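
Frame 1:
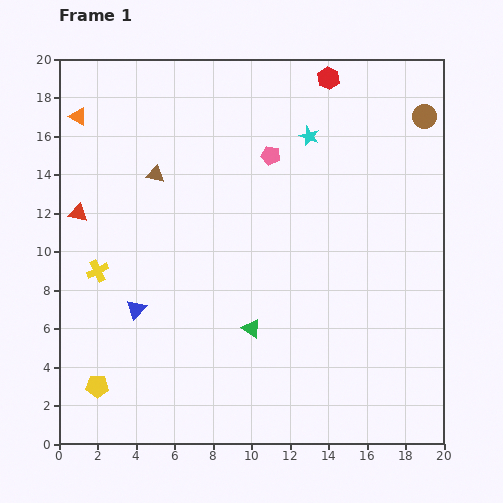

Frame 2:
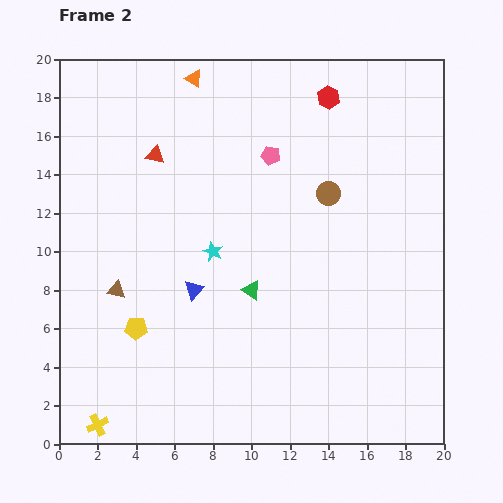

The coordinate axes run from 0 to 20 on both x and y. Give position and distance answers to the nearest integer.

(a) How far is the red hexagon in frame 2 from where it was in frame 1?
1

The red hexagon moved from (14, 19) to (14, 18), a distance of √(0² + 1²) ≈ 1.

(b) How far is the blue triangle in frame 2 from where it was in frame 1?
3

The blue triangle moved from (4, 7) to (7, 8), a distance of √(3² + 1²) ≈ 3.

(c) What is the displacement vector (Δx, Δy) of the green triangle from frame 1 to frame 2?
(0, 2)

The green triangle was at (10, 6) in frame 1 and (10, 8) in frame 2.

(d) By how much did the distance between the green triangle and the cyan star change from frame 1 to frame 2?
-7

Distance in frame 1: 10. Distance in frame 2: 3.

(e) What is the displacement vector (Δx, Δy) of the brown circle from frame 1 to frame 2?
(-5, -4)

The brown circle was at (19, 17) in frame 1 and (14, 13) in frame 2.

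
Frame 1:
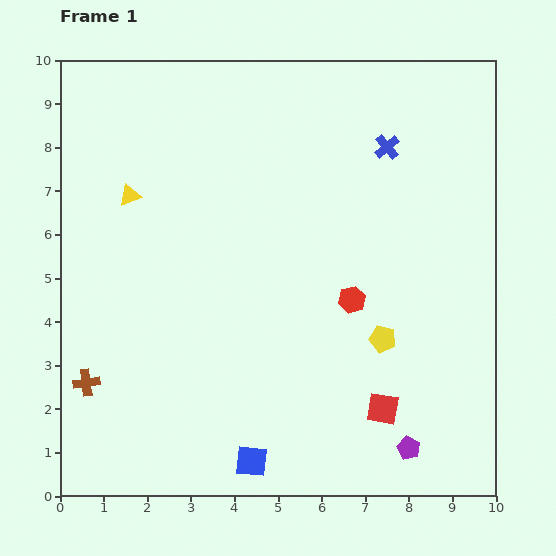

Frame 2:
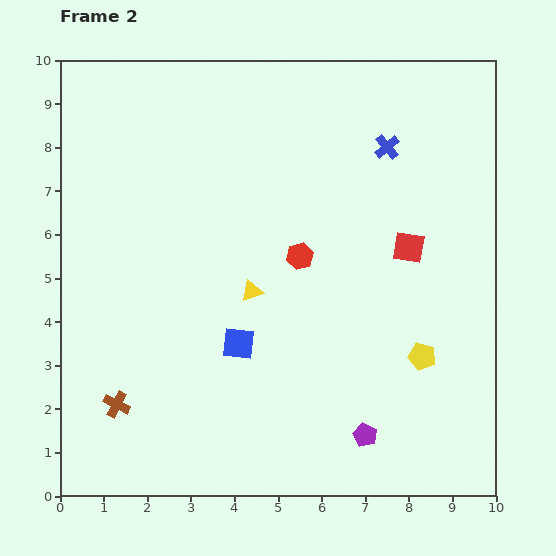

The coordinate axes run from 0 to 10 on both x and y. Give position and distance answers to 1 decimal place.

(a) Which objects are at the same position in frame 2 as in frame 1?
the blue cross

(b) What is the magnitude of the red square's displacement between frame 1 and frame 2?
3.7

The red square moved from (7.4, 2.0) to (8.0, 5.7), a distance of √(0.6² + 3.7²) ≈ 3.7.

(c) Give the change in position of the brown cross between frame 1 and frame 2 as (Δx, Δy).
(0.7, -0.5)

The brown cross was at (0.6, 2.6) in frame 1 and (1.3, 2.1) in frame 2.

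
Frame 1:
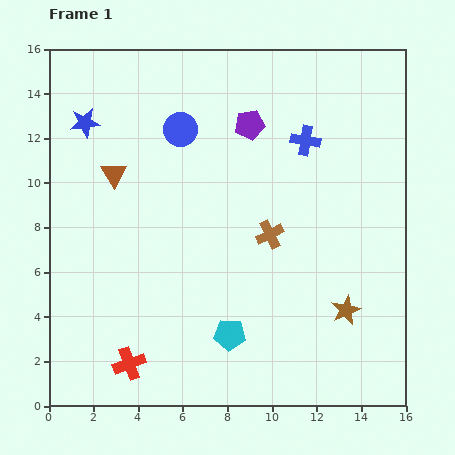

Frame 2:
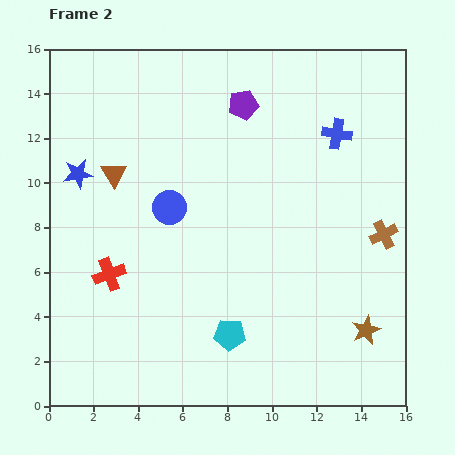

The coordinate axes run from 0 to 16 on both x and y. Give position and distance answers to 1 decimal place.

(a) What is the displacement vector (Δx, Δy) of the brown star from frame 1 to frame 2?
(0.9, -0.9)

The brown star was at (13.3, 4.3) in frame 1 and (14.2, 3.4) in frame 2.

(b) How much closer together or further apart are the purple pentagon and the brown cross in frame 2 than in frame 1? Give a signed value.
+3.6

Distance in frame 1: 5.0. Distance in frame 2: 8.6.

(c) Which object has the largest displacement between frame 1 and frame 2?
the brown cross

(moved 5.1; next 4.1)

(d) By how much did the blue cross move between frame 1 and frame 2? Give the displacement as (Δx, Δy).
(1.4, 0.3)

The blue cross was at (11.5, 11.9) in frame 1 and (12.9, 12.2) in frame 2.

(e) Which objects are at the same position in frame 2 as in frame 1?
the cyan pentagon, the brown triangle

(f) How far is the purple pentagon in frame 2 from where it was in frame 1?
0.9

The purple pentagon moved from (9.0, 12.6) to (8.7, 13.5), a distance of √(0.3² + 0.9²) ≈ 0.9.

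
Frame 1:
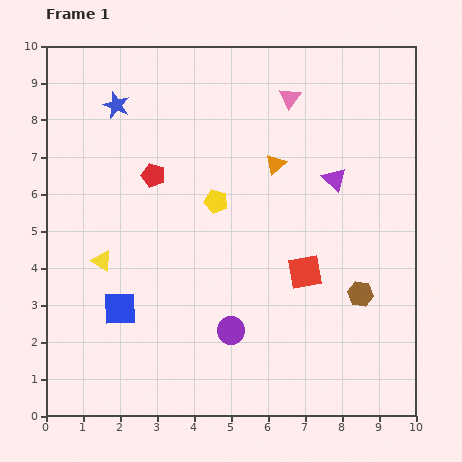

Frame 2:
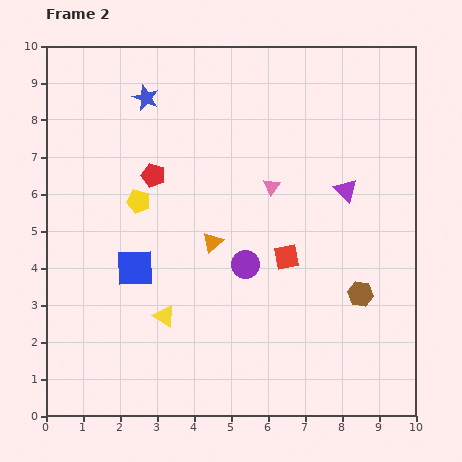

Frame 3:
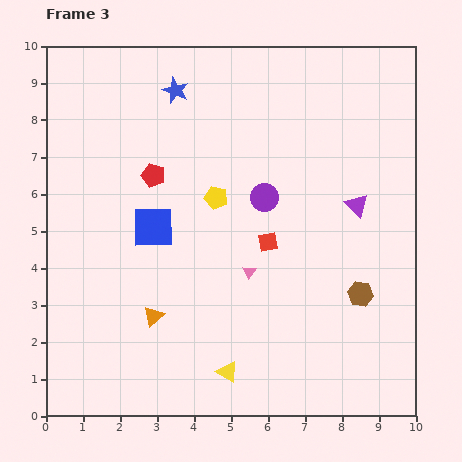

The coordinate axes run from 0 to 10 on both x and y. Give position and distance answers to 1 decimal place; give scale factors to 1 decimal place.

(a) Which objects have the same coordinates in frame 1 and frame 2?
the red pentagon, the brown hexagon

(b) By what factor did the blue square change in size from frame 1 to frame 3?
1.3×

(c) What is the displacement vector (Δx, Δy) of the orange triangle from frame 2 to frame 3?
(-1.6, -2.0)

The orange triangle was at (4.5, 4.7) in frame 2 and (2.9, 2.7) in frame 3.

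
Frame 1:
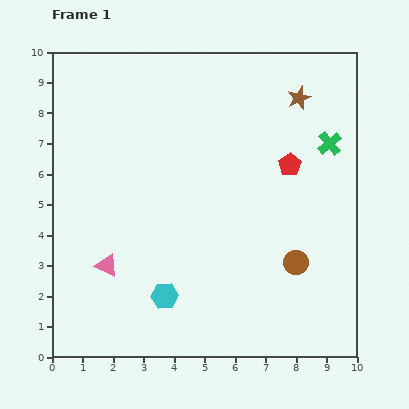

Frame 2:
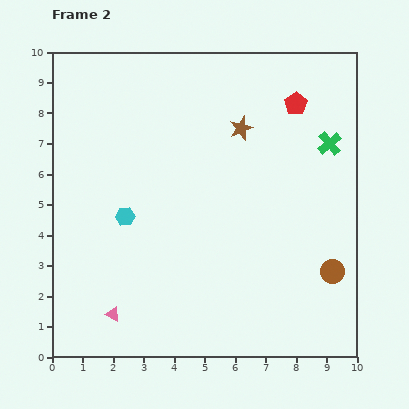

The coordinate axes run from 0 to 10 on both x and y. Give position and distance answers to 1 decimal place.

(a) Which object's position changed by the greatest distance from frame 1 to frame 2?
the cyan hexagon

(moved 2.9; next 2.1)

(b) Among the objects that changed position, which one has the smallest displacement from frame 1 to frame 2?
the brown circle

(moved 1.2)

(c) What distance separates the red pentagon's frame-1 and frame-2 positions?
2.0

The red pentagon moved from (7.8, 6.3) to (8.0, 8.3), a distance of √(0.2² + 2.0²) ≈ 2.0.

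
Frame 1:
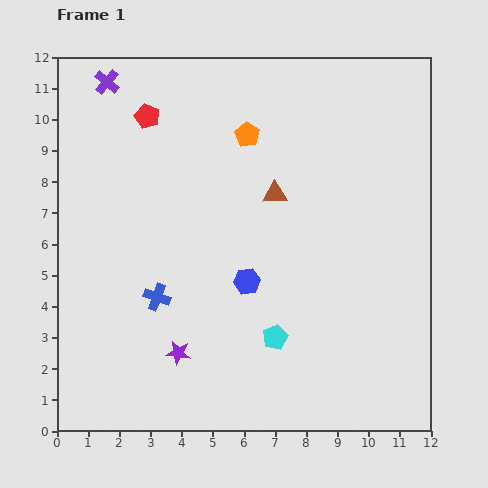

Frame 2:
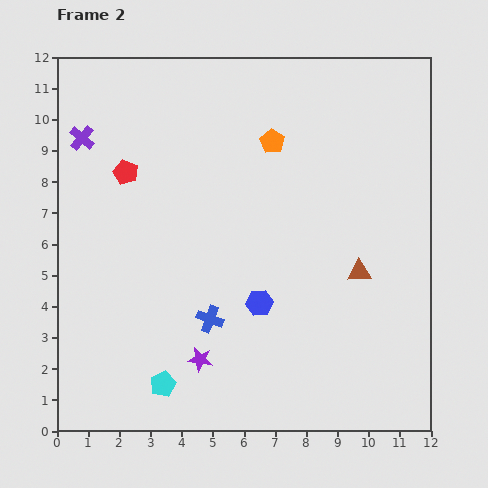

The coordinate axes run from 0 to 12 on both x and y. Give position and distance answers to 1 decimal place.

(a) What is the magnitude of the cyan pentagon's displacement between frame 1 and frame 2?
3.9

The cyan pentagon moved from (7.0, 3.0) to (3.4, 1.5), a distance of √(3.6² + 1.5²) ≈ 3.9.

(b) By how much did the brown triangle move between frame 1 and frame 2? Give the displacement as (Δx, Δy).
(2.7, -2.5)

The brown triangle was at (7.0, 7.6) in frame 1 and (9.7, 5.1) in frame 2.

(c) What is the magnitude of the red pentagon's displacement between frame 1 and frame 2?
1.9

The red pentagon moved from (2.9, 10.1) to (2.2, 8.3), a distance of √(0.7² + 1.8²) ≈ 1.9.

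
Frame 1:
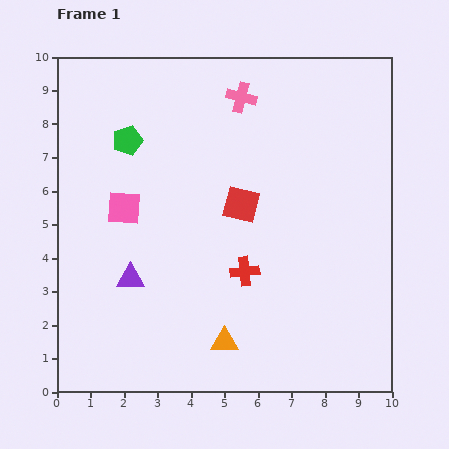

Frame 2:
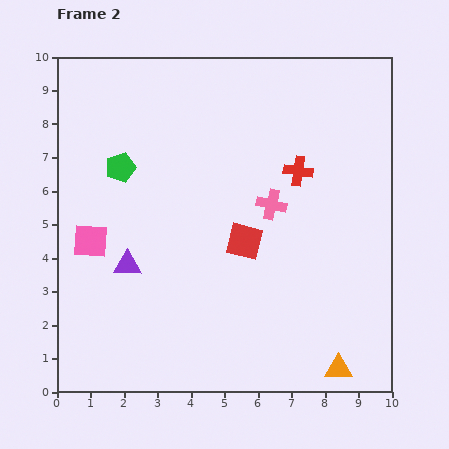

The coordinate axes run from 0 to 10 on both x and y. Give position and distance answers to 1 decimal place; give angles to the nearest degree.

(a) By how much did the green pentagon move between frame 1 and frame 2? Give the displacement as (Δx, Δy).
(-0.2, -0.8)

The green pentagon was at (2.1, 7.5) in frame 1 and (1.9, 6.7) in frame 2.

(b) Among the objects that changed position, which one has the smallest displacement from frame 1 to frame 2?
the purple triangle

(moved 0.4)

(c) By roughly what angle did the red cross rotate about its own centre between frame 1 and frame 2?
16° clockwise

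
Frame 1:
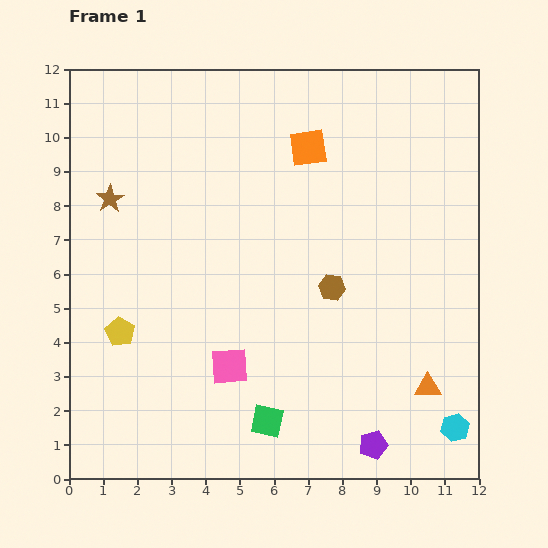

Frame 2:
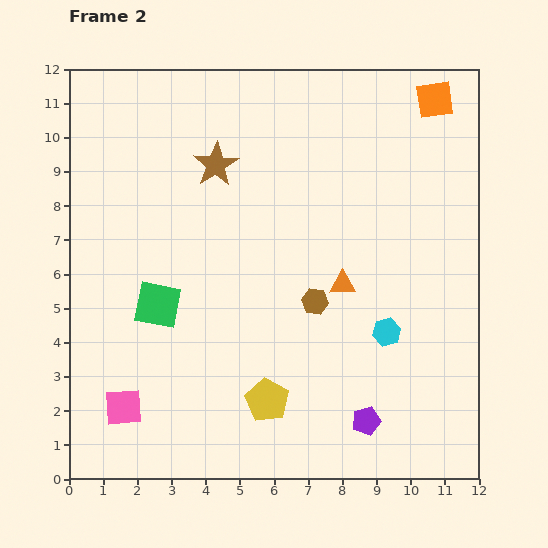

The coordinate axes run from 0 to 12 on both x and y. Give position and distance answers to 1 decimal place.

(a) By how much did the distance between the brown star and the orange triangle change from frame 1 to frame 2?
-5.7

Distance in frame 1: 10.8. Distance in frame 2: 5.1.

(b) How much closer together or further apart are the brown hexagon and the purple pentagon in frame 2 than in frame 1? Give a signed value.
-1.0

Distance in frame 1: 4.8. Distance in frame 2: 3.8.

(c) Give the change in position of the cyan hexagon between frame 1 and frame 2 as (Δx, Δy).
(-2.0, 2.8)

The cyan hexagon was at (11.3, 1.5) in frame 1 and (9.3, 4.3) in frame 2.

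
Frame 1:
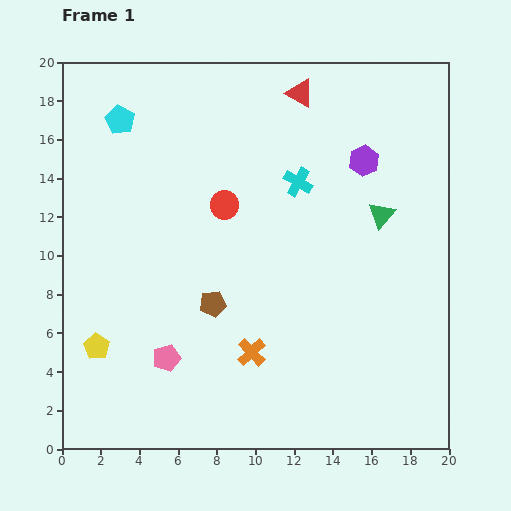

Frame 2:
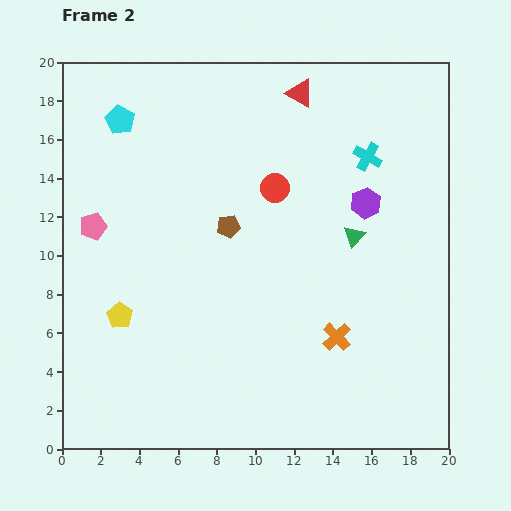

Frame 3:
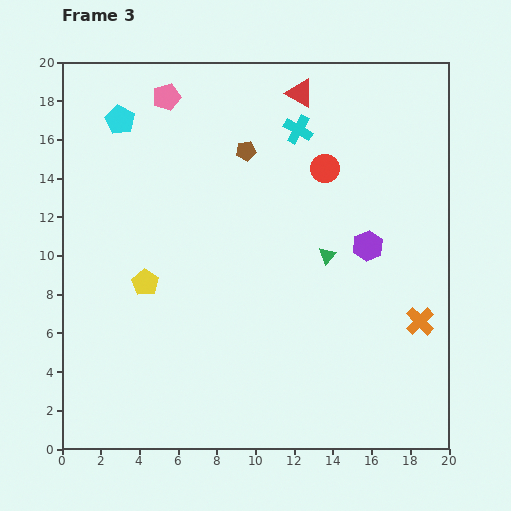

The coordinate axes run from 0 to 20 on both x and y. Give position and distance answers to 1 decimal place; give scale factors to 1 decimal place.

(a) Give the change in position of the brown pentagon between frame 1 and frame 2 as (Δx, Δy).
(0.8, 4.0)

The brown pentagon was at (7.8, 7.5) in frame 1 and (8.6, 11.5) in frame 2.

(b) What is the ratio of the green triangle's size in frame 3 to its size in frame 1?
0.6×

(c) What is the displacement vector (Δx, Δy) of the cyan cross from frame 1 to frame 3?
(0.0, 2.7)

The cyan cross was at (12.2, 13.8) in frame 1 and (12.2, 16.5) in frame 3.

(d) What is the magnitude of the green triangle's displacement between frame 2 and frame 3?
1.7

The green triangle moved from (15.1, 11.0) to (13.7, 10.0), a distance of √(1.4² + 1.0²) ≈ 1.7.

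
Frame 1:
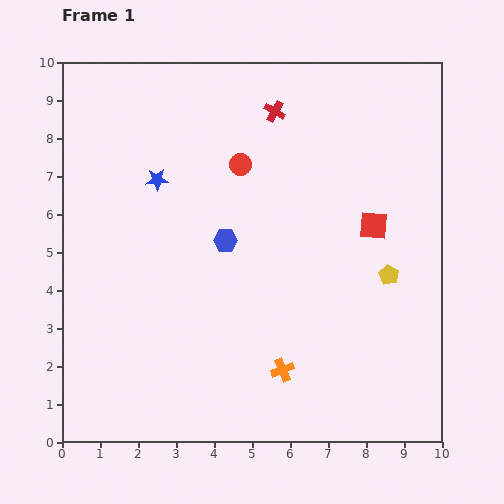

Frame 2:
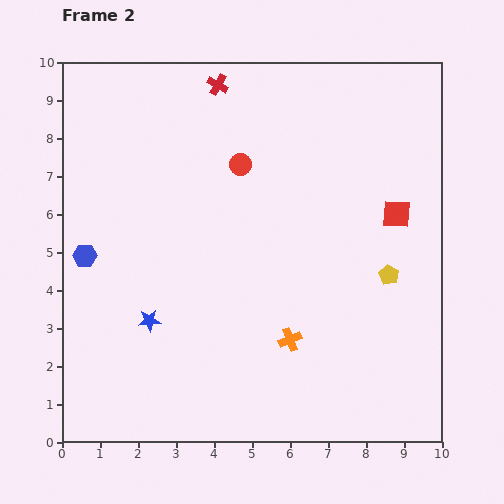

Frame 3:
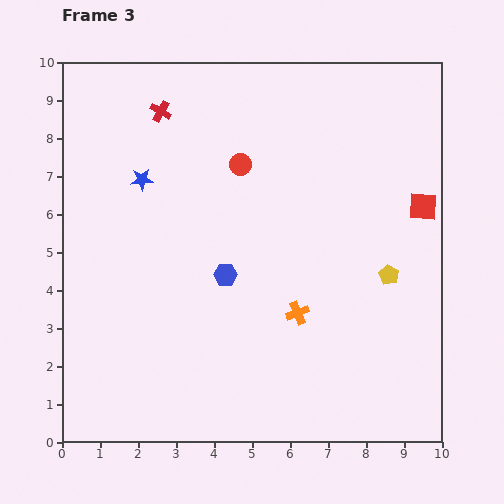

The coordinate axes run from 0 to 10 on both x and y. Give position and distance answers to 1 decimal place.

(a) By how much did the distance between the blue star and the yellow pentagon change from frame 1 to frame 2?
-0.2

Distance in frame 1: 6.6. Distance in frame 2: 6.4.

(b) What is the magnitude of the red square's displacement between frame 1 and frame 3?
1.4

The red square moved from (8.2, 5.7) to (9.5, 6.2), a distance of √(1.3² + 0.5²) ≈ 1.4.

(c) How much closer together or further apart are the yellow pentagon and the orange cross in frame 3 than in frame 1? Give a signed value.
-1.2

Distance in frame 1: 3.8. Distance in frame 3: 2.6.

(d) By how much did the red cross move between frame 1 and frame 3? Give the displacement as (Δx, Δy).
(-3.0, 0.0)

The red cross was at (5.6, 8.7) in frame 1 and (2.6, 8.7) in frame 3.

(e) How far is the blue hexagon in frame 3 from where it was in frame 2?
3.7

The blue hexagon moved from (0.6, 4.9) to (4.3, 4.4), a distance of √(3.7² + 0.5²) ≈ 3.7.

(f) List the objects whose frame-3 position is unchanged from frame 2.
the yellow pentagon, the red circle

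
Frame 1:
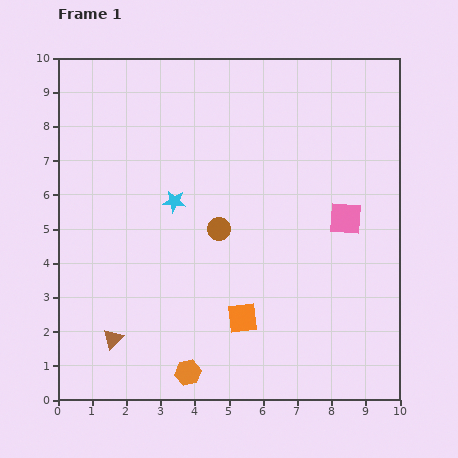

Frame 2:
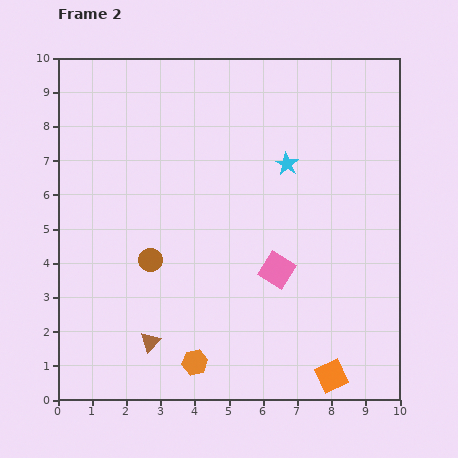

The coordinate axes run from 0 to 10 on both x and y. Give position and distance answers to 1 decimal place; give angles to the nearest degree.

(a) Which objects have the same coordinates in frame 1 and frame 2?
none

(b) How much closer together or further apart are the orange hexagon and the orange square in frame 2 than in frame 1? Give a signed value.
+1.7

Distance in frame 1: 2.3. Distance in frame 2: 4.0.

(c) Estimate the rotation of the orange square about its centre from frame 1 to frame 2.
19° counter-clockwise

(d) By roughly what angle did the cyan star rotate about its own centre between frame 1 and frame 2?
24° clockwise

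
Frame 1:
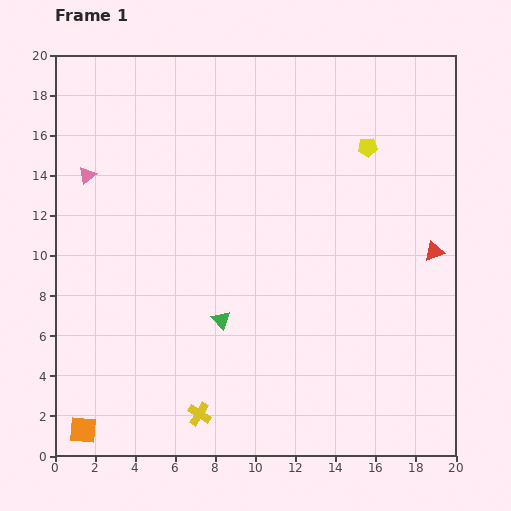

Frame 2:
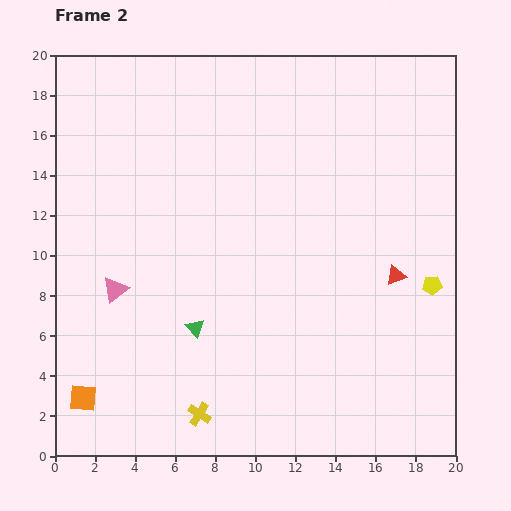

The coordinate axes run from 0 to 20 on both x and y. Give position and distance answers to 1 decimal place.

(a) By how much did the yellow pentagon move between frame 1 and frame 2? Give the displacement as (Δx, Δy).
(3.2, -6.9)

The yellow pentagon was at (15.6, 15.4) in frame 1 and (18.8, 8.5) in frame 2.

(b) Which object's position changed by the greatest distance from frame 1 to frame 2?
the yellow pentagon

(moved 7.6; next 5.9)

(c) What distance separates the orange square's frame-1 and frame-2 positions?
1.6

The orange square moved from (1.4, 1.3) to (1.4, 2.9), a distance of √(0.0² + 1.6²) ≈ 1.6.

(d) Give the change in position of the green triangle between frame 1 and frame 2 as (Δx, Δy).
(-1.3, -0.4)

The green triangle was at (8.3, 6.8) in frame 1 and (7.0, 6.4) in frame 2.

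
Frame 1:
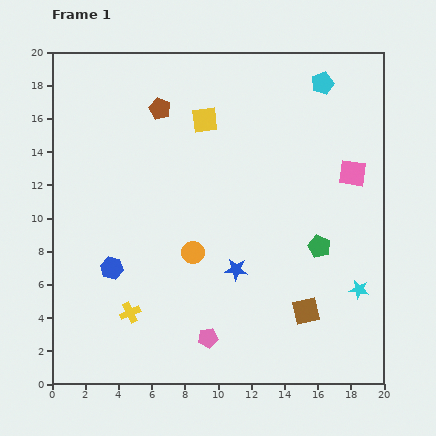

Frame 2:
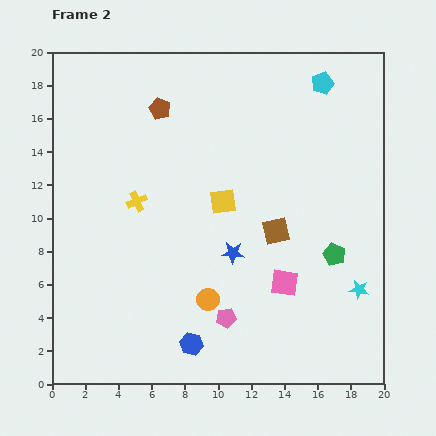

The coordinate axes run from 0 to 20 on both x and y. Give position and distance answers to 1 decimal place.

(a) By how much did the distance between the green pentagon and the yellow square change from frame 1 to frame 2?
-2.9

Distance in frame 1: 10.3. Distance in frame 2: 7.4.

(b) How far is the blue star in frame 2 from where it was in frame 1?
1.0

The blue star moved from (11.1, 6.9) to (10.9, 7.9), a distance of √(0.2² + 1.0²) ≈ 1.0.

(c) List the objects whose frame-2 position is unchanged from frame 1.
the cyan pentagon, the brown pentagon, the cyan star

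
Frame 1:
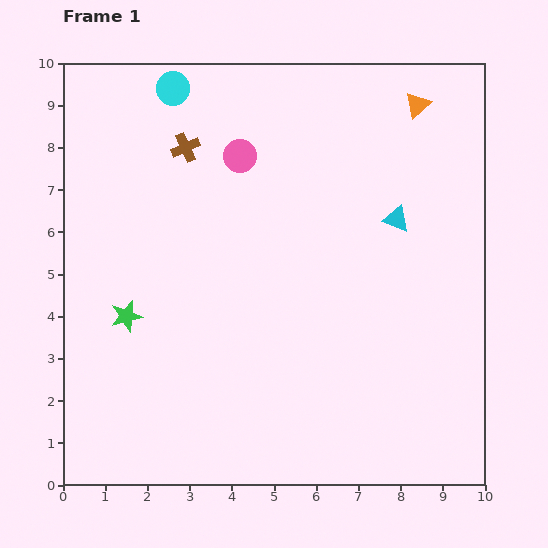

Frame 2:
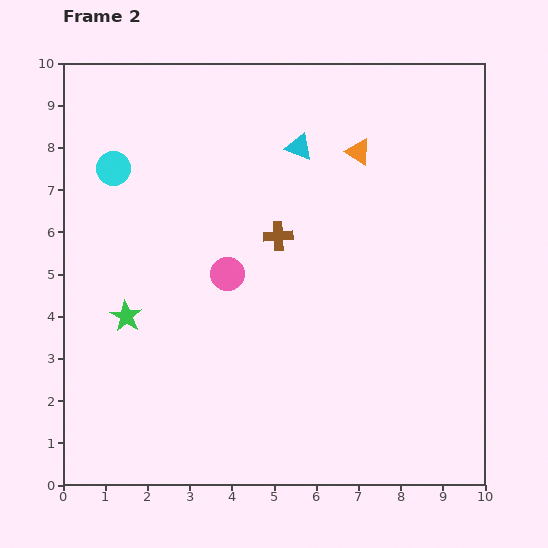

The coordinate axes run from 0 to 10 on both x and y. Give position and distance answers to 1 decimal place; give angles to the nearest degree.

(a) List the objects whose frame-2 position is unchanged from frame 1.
the green star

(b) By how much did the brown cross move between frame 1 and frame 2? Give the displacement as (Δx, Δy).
(2.2, -2.1)

The brown cross was at (2.9, 8.0) in frame 1 and (5.1, 5.9) in frame 2.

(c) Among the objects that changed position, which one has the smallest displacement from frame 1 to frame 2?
the orange triangle

(moved 1.8)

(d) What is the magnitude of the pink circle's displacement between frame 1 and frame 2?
2.8

The pink circle moved from (4.2, 7.8) to (3.9, 5.0), a distance of √(0.3² + 2.8²) ≈ 2.8.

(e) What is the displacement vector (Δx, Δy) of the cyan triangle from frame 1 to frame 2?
(-2.3, 1.7)

The cyan triangle was at (7.9, 6.3) in frame 1 and (5.6, 8.0) in frame 2.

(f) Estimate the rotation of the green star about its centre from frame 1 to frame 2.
26° counter-clockwise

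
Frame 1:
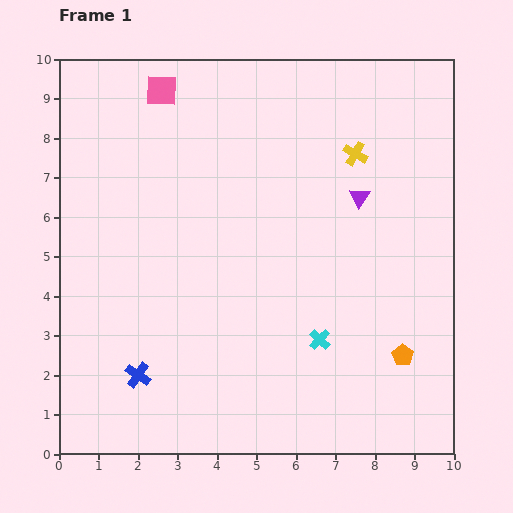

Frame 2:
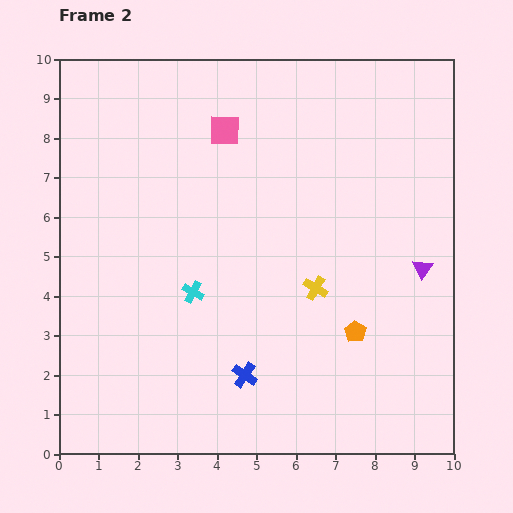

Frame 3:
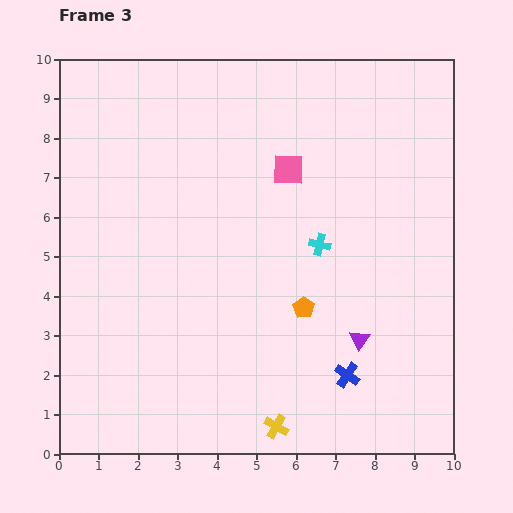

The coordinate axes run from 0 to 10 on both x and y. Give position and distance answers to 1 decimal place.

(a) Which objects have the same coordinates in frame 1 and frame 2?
none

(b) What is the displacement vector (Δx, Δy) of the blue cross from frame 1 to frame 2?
(2.7, 0.0)

The blue cross was at (2.0, 2.0) in frame 1 and (4.7, 2.0) in frame 2.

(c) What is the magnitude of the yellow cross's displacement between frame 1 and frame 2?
3.5

The yellow cross moved from (7.5, 7.6) to (6.5, 4.2), a distance of √(1.0² + 3.4²) ≈ 3.5.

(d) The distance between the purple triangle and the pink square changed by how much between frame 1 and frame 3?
-1.0

Distance in frame 1: 5.7. Distance in frame 3: 4.7.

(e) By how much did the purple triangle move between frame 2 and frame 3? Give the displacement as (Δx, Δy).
(-1.6, -1.8)

The purple triangle was at (9.2, 4.7) in frame 2 and (7.6, 2.9) in frame 3.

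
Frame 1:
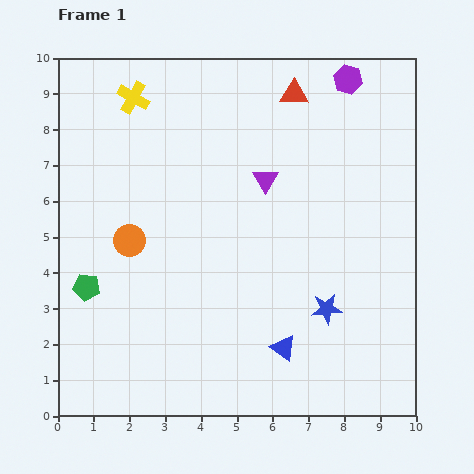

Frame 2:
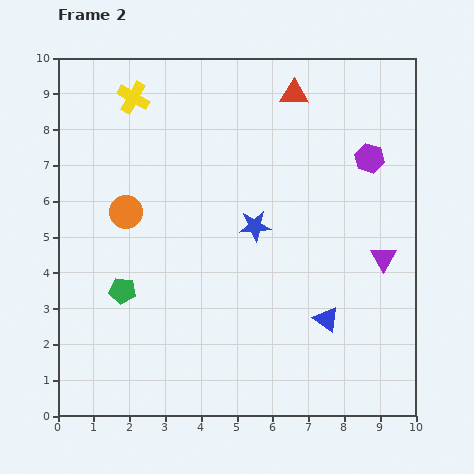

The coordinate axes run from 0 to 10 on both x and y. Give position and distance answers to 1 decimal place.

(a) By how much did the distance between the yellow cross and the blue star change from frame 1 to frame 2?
-3.0

Distance in frame 1: 8.0. Distance in frame 2: 5.0.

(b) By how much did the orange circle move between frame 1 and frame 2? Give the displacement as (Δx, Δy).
(-0.1, 0.8)

The orange circle was at (2.0, 4.9) in frame 1 and (1.9, 5.7) in frame 2.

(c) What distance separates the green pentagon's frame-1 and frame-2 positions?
1.0

The green pentagon moved from (0.8, 3.6) to (1.8, 3.5), a distance of √(1.0² + 0.1²) ≈ 1.0.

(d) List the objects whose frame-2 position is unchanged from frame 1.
the red triangle, the yellow cross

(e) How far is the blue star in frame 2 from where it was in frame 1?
3.0

The blue star moved from (7.5, 3.0) to (5.5, 5.3), a distance of √(2.0² + 2.3²) ≈ 3.0.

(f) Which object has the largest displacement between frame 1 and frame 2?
the purple triangle

(moved 4.0; next 3.0)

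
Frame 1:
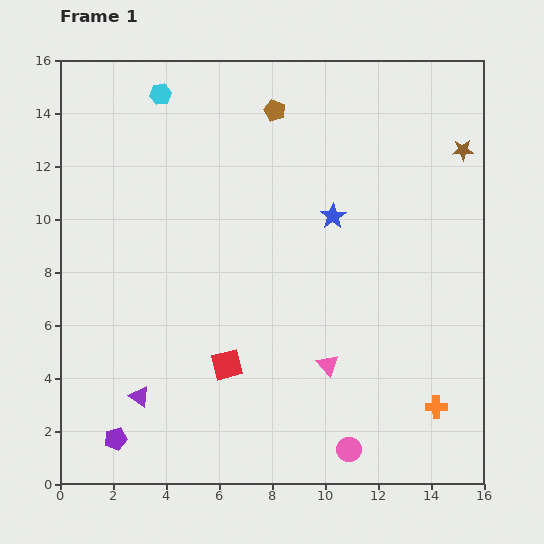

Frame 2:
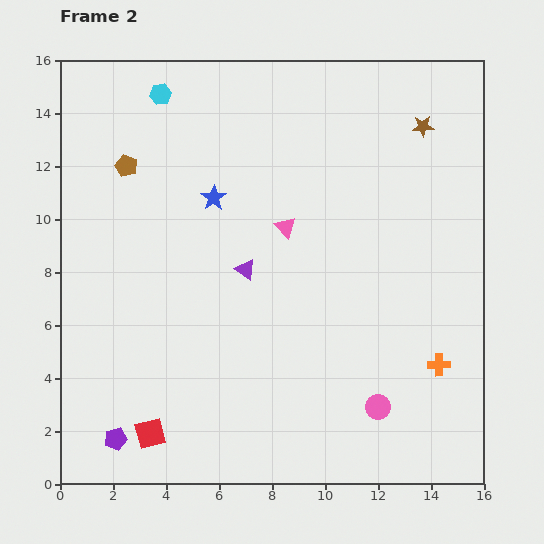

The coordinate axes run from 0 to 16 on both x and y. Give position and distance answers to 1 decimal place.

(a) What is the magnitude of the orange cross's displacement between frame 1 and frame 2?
1.6

The orange cross moved from (14.2, 2.9) to (14.3, 4.5), a distance of √(0.1² + 1.6²) ≈ 1.6.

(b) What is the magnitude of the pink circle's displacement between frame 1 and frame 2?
1.9

The pink circle moved from (10.9, 1.3) to (12.0, 2.9), a distance of √(1.1² + 1.6²) ≈ 1.9.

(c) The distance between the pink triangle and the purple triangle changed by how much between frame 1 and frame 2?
-5.0

Distance in frame 1: 7.2. Distance in frame 2: 2.2.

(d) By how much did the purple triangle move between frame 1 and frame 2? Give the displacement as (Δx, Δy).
(4.0, 4.8)

The purple triangle was at (3.0, 3.3) in frame 1 and (7.0, 8.1) in frame 2.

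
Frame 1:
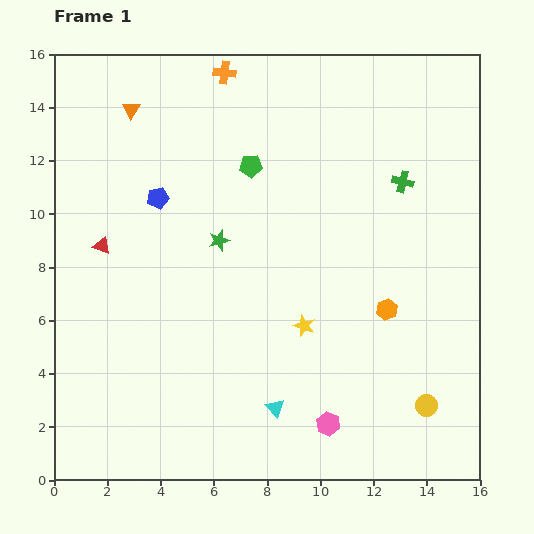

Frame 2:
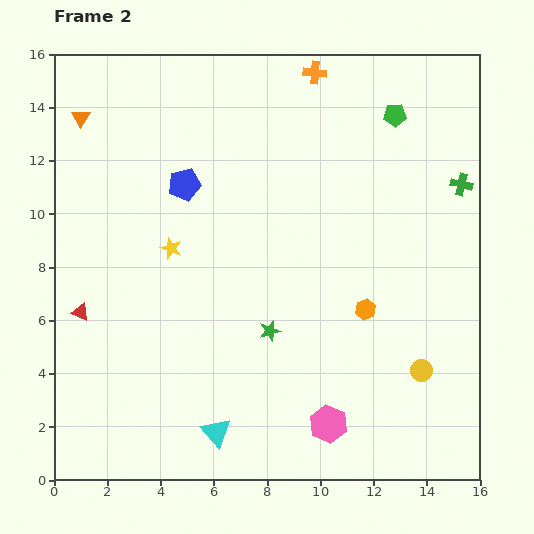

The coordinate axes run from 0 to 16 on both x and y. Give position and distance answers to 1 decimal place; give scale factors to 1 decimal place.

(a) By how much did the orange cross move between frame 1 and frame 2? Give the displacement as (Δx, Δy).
(3.4, 0.0)

The orange cross was at (6.4, 15.3) in frame 1 and (9.8, 15.3) in frame 2.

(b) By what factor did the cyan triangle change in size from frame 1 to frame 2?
1.6×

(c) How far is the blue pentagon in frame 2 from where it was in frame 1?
1.1

The blue pentagon moved from (3.9, 10.6) to (4.9, 11.1), a distance of √(1.0² + 0.5²) ≈ 1.1.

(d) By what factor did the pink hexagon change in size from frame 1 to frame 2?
1.6×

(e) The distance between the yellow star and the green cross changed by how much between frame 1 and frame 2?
+4.7

Distance in frame 1: 6.5. Distance in frame 2: 11.2.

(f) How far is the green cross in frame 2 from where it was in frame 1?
2.2

The green cross moved from (13.1, 11.2) to (15.3, 11.1), a distance of √(2.2² + 0.1²) ≈ 2.2.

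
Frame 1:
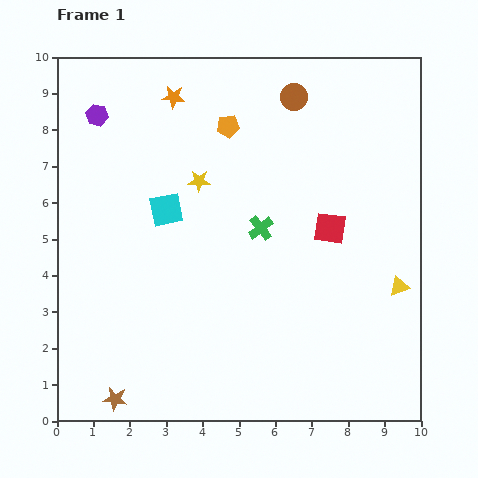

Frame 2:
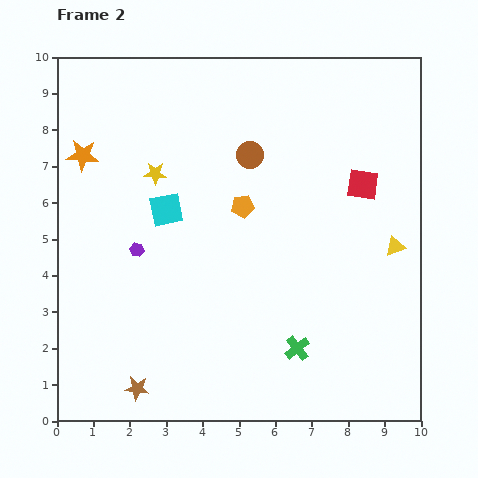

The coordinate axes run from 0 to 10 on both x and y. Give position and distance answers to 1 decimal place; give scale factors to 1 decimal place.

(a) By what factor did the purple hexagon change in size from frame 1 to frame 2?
0.6×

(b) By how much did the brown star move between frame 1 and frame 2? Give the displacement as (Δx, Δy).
(0.6, 0.3)

The brown star was at (1.6, 0.6) in frame 1 and (2.2, 0.9) in frame 2.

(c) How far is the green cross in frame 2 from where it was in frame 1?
3.4

The green cross moved from (5.6, 5.3) to (6.6, 2.0), a distance of √(1.0² + 3.3²) ≈ 3.4.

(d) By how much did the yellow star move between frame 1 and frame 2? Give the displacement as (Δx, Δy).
(-1.2, 0.2)

The yellow star was at (3.9, 6.6) in frame 1 and (2.7, 6.8) in frame 2.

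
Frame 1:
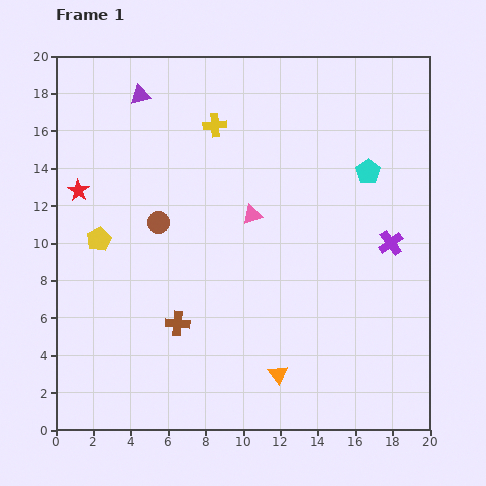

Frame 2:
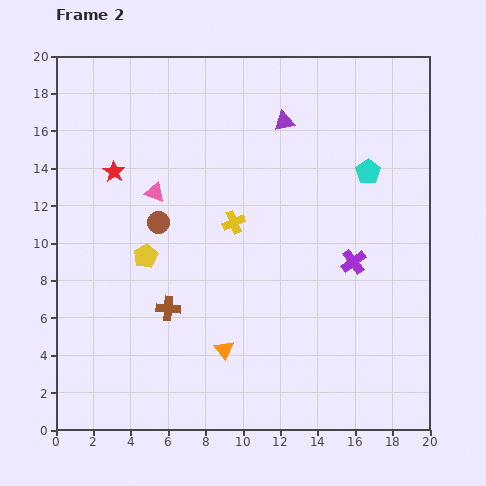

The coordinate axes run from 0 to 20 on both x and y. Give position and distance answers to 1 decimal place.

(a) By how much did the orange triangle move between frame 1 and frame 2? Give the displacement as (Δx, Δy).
(-2.9, 1.3)

The orange triangle was at (11.9, 3.0) in frame 1 and (9.0, 4.3) in frame 2.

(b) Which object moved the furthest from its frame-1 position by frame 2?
the purple triangle

(moved 7.8; next 5.3)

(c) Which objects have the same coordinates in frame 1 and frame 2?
the cyan pentagon, the brown circle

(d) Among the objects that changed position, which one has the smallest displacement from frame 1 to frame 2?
the brown cross

(moved 0.9)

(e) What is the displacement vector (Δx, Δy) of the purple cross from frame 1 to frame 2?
(-2.0, -1.0)

The purple cross was at (17.9, 10.0) in frame 1 and (15.9, 9.0) in frame 2.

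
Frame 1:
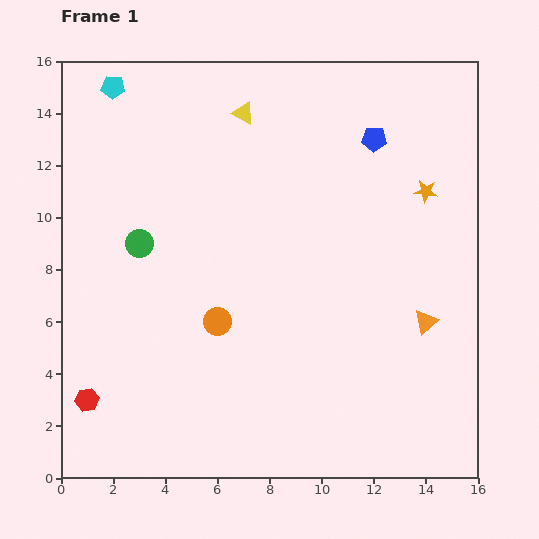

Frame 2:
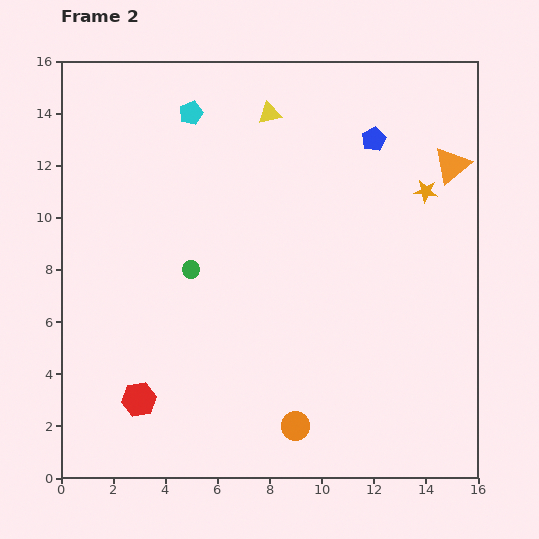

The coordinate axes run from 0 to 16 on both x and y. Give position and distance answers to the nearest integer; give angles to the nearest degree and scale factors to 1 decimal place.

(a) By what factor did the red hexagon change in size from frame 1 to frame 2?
1.5×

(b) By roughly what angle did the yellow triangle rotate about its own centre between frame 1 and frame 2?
39° counter-clockwise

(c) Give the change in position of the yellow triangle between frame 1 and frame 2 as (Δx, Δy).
(1, 0)

The yellow triangle was at (7, 14) in frame 1 and (8, 14) in frame 2.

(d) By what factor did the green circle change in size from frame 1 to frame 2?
0.6×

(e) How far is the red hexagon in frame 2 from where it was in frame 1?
2

The red hexagon moved from (1, 3) to (3, 3), a distance of √(2² + 0²) ≈ 2.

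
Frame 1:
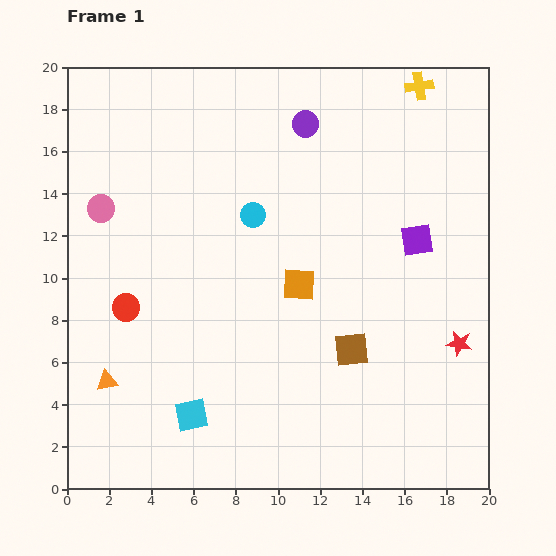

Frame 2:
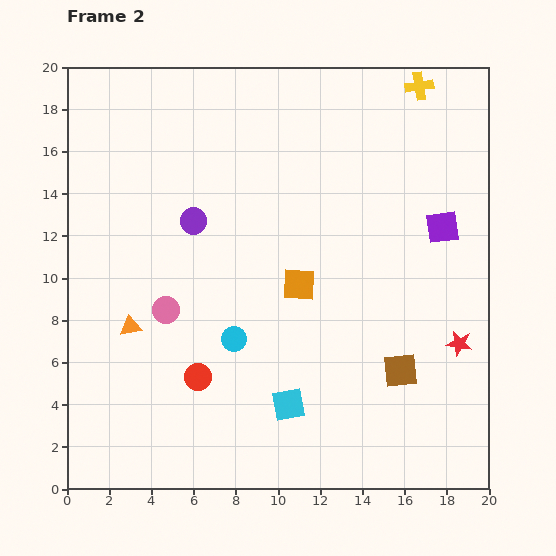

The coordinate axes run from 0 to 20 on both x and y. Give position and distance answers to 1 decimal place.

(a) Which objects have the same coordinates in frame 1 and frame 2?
the orange square, the yellow cross, the red star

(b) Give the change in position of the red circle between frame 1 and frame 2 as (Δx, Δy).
(3.4, -3.3)

The red circle was at (2.8, 8.6) in frame 1 and (6.2, 5.3) in frame 2.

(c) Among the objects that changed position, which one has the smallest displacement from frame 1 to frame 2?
the purple square

(moved 1.3)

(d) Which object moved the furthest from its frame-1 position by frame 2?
the purple circle

(moved 7.0; next 6.0)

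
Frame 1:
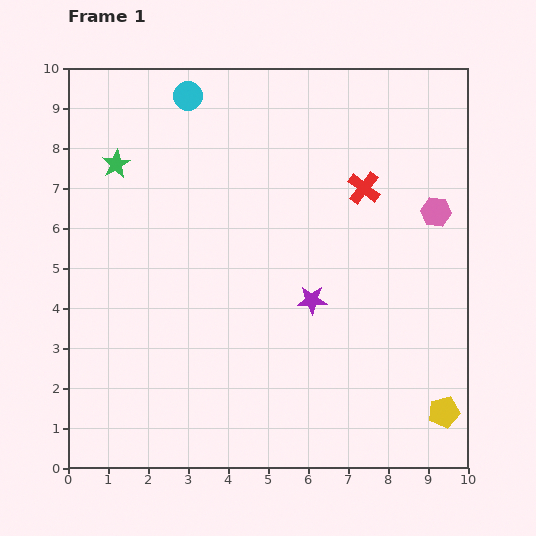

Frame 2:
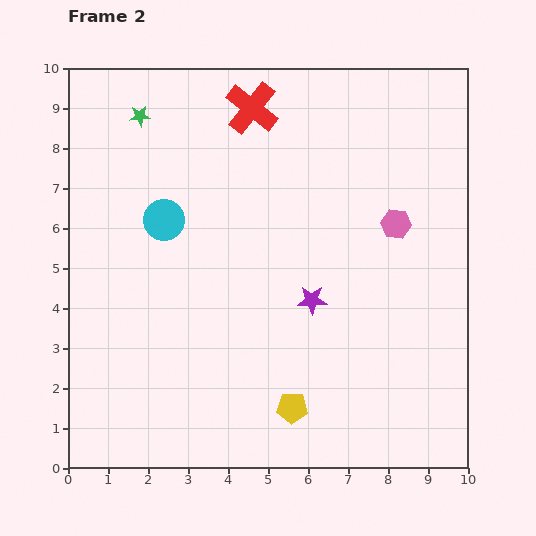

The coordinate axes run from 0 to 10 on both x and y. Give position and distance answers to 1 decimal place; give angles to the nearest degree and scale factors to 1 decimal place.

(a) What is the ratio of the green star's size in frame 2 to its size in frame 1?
0.7×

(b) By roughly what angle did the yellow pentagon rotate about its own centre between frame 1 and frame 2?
16° clockwise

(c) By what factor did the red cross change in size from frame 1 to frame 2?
1.7×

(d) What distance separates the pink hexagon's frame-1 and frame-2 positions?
1.0

The pink hexagon moved from (9.2, 6.4) to (8.2, 6.1), a distance of √(1.0² + 0.3²) ≈ 1.0.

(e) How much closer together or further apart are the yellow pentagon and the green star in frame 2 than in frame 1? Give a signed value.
-2.1

Distance in frame 1: 10.3. Distance in frame 2: 8.2.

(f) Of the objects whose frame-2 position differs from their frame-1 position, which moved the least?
the pink hexagon

(moved 1.0)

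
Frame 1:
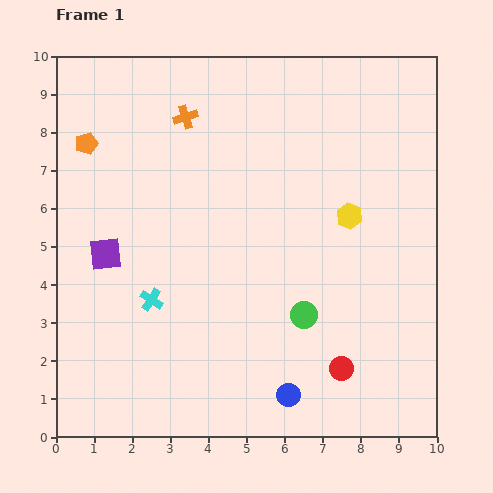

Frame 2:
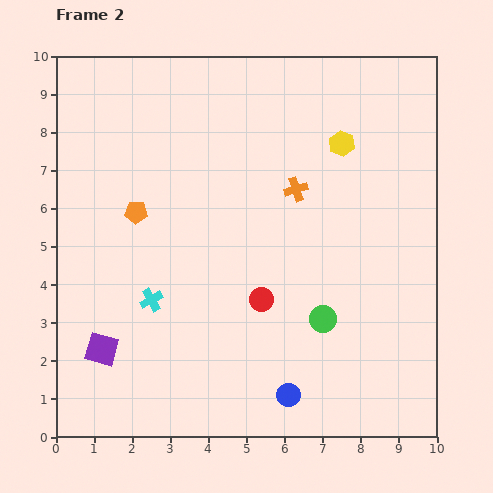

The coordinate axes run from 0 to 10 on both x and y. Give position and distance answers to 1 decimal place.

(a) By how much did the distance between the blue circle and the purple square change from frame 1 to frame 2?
-1.1

Distance in frame 1: 6.1. Distance in frame 2: 5.0.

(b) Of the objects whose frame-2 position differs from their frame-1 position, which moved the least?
the green circle

(moved 0.5)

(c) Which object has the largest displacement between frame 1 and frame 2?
the orange cross

(moved 3.5; next 2.8)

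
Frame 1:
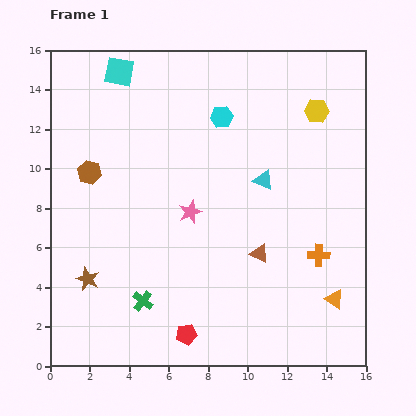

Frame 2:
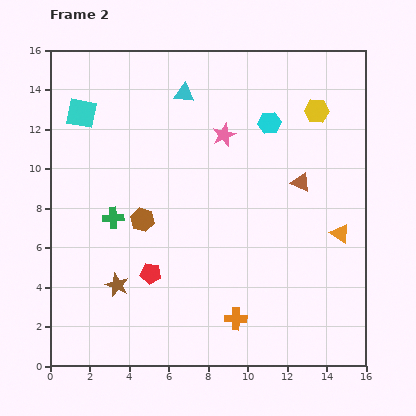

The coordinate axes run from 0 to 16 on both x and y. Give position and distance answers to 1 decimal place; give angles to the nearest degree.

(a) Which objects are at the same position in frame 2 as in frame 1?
the yellow hexagon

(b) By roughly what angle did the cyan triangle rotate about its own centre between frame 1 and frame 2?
19° counter-clockwise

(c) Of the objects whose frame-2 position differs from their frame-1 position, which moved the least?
the brown star

(moved 1.5)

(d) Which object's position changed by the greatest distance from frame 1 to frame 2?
the cyan triangle

(moved 5.9; next 5.3)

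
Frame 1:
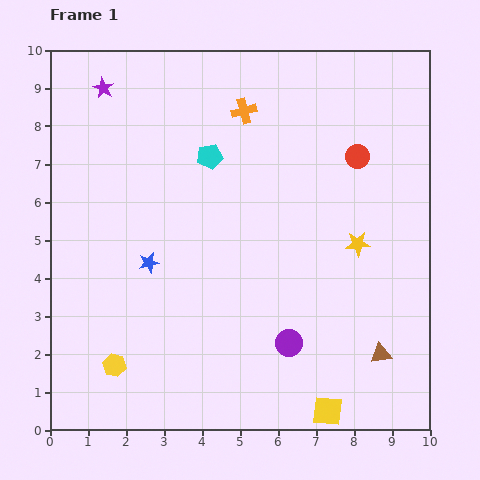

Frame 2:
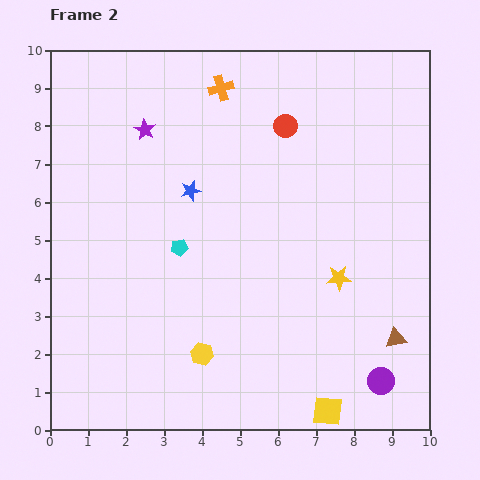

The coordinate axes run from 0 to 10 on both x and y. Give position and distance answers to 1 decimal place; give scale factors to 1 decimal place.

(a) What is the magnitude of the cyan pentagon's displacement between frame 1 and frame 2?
2.5

The cyan pentagon moved from (4.2, 7.2) to (3.4, 4.8), a distance of √(0.8² + 2.4²) ≈ 2.5.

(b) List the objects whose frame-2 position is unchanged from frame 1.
the yellow square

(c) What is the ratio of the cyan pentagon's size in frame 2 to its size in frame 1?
0.7×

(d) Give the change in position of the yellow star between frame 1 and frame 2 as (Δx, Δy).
(-0.5, -0.9)

The yellow star was at (8.1, 4.9) in frame 1 and (7.6, 4.0) in frame 2.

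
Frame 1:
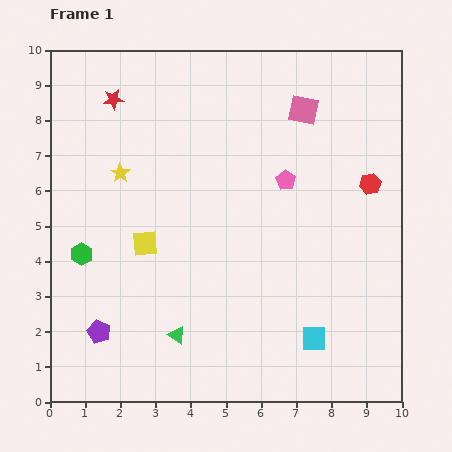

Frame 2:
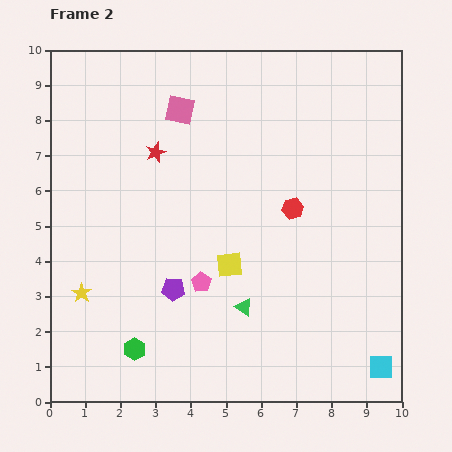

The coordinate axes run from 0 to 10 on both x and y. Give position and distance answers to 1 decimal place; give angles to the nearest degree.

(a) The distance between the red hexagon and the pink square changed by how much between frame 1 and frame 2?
+1.5

Distance in frame 1: 2.8. Distance in frame 2: 4.3.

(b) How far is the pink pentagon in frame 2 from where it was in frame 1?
3.8

The pink pentagon moved from (6.7, 6.3) to (4.3, 3.4), a distance of √(2.4² + 2.9²) ≈ 3.8.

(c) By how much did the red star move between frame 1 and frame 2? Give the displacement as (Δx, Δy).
(1.2, -1.5)

The red star was at (1.8, 8.6) in frame 1 and (3.0, 7.1) in frame 2.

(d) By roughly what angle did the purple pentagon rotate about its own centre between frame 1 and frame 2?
18° counter-clockwise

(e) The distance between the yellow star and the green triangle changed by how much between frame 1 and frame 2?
-0.3

Distance in frame 1: 4.9. Distance in frame 2: 4.6.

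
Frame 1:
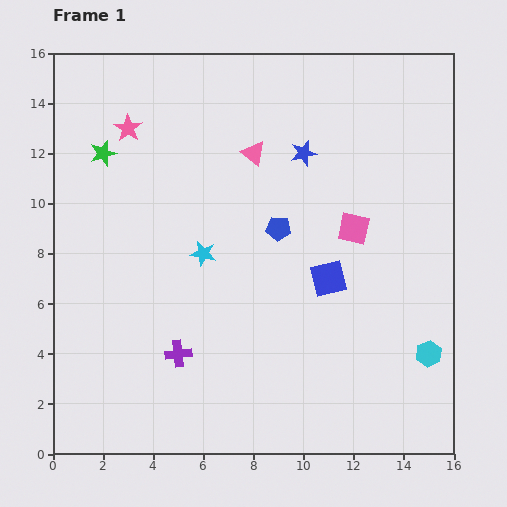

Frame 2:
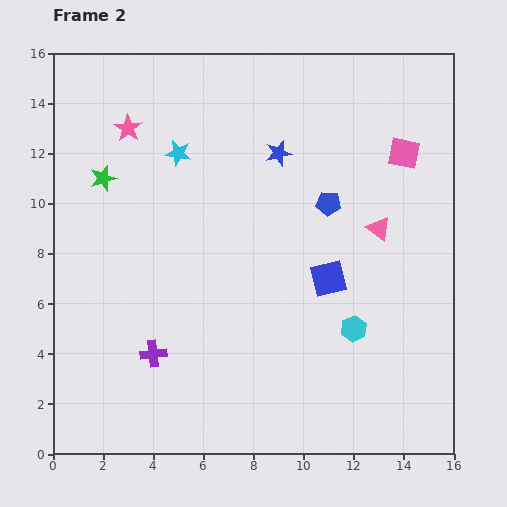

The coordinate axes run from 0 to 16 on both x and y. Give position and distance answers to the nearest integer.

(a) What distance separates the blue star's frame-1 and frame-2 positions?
1

The blue star moved from (10, 12) to (9, 12), a distance of √(1² + 0²) ≈ 1.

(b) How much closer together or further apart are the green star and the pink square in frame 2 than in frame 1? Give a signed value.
+2

Distance in frame 1: 10. Distance in frame 2: 12.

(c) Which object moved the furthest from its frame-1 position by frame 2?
the pink triangle

(moved 6; next 4)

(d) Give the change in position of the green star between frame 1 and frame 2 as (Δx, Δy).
(0, -1)

The green star was at (2, 12) in frame 1 and (2, 11) in frame 2.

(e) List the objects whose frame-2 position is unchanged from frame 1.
the blue square, the pink star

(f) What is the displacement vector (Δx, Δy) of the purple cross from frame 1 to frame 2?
(-1, 0)

The purple cross was at (5, 4) in frame 1 and (4, 4) in frame 2.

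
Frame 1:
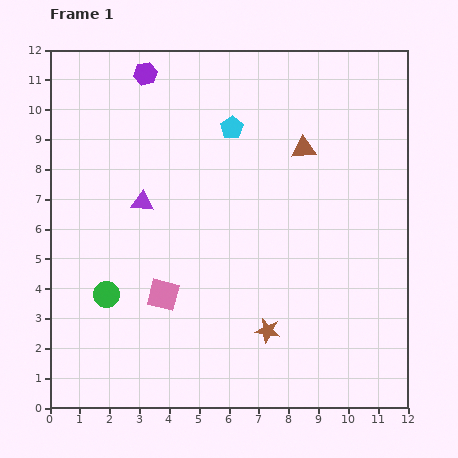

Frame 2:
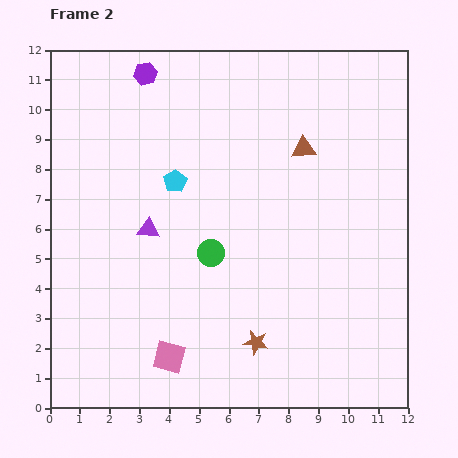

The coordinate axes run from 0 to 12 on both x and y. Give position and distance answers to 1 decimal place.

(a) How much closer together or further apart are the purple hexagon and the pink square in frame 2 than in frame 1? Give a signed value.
+2.1

Distance in frame 1: 7.4. Distance in frame 2: 9.5.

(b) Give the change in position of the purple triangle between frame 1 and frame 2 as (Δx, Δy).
(0.2, -0.9)

The purple triangle was at (3.1, 6.9) in frame 1 and (3.3, 6.0) in frame 2.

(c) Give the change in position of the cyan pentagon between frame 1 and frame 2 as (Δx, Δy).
(-1.9, -1.8)

The cyan pentagon was at (6.1, 9.4) in frame 1 and (4.2, 7.6) in frame 2.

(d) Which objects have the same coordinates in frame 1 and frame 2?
the brown triangle, the purple hexagon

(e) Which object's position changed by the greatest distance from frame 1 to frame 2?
the green circle

(moved 3.8; next 2.6)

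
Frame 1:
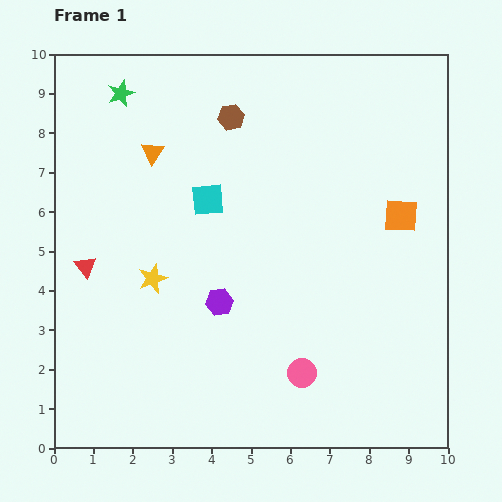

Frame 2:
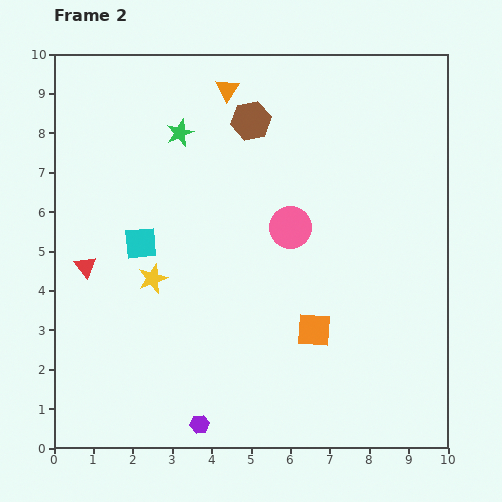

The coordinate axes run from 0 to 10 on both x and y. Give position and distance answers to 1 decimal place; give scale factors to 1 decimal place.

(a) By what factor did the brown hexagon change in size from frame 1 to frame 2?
1.5×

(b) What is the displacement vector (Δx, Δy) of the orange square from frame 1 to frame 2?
(-2.2, -2.9)

The orange square was at (8.8, 5.9) in frame 1 and (6.6, 3.0) in frame 2.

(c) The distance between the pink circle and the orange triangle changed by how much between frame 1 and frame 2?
-3.0

Distance in frame 1: 6.8. Distance in frame 2: 3.8.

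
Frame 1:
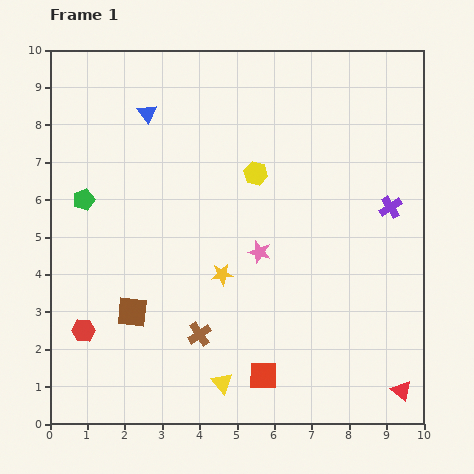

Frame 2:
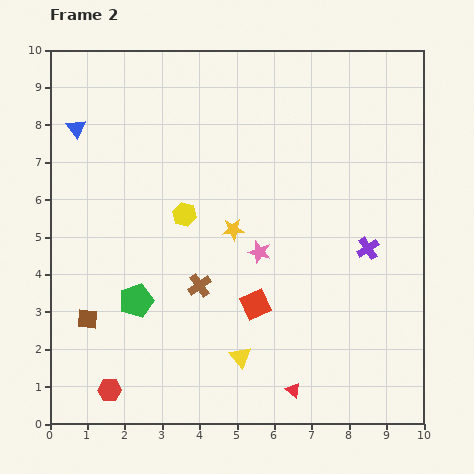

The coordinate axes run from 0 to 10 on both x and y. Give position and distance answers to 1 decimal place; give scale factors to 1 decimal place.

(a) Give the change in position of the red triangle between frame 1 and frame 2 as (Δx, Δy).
(-2.9, 0.0)

The red triangle was at (9.4, 0.9) in frame 1 and (6.5, 0.9) in frame 2.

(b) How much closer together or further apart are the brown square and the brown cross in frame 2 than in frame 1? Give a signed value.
+1.2

Distance in frame 1: 1.9. Distance in frame 2: 3.1.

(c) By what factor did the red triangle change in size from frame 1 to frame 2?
0.7×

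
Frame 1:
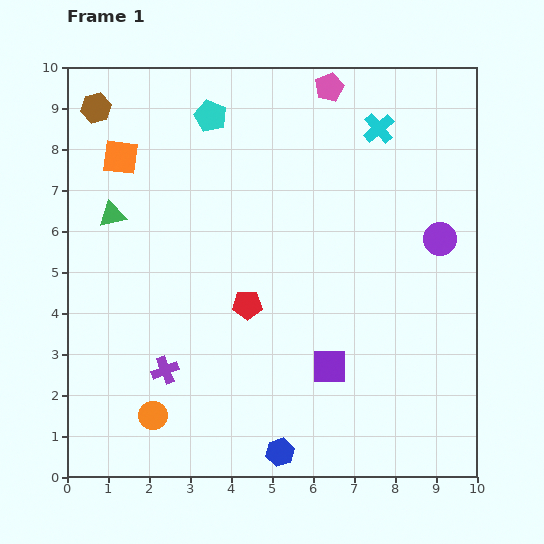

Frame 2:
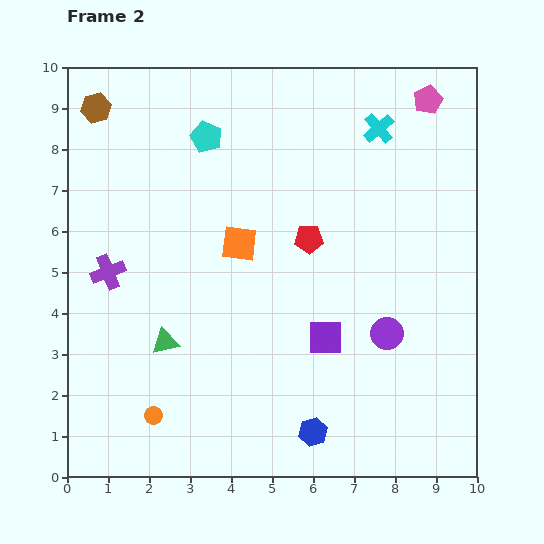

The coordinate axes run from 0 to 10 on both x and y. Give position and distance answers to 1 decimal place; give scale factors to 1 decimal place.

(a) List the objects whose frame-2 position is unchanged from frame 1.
the orange circle, the brown hexagon, the cyan cross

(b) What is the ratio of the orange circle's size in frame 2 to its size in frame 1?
0.6×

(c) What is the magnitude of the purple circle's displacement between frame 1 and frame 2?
2.6

The purple circle moved from (9.1, 5.8) to (7.8, 3.5), a distance of √(1.3² + 2.3²) ≈ 2.6.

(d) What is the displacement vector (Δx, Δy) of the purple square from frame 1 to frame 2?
(-0.1, 0.7)

The purple square was at (6.4, 2.7) in frame 1 and (6.3, 3.4) in frame 2.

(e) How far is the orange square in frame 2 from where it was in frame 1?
3.6

The orange square moved from (1.3, 7.8) to (4.2, 5.7), a distance of √(2.9² + 2.1²) ≈ 3.6.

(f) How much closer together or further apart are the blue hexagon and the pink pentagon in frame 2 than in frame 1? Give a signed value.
-0.4

Distance in frame 1: 9.0. Distance in frame 2: 8.6.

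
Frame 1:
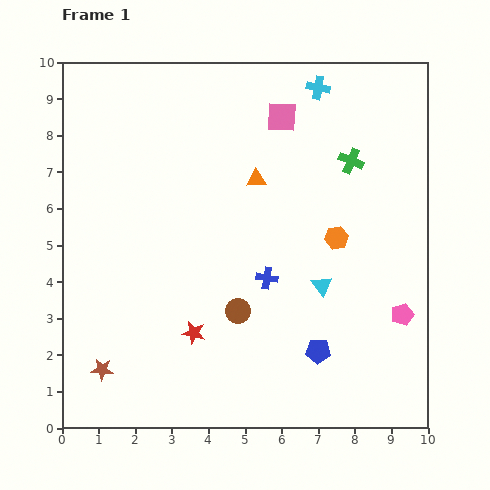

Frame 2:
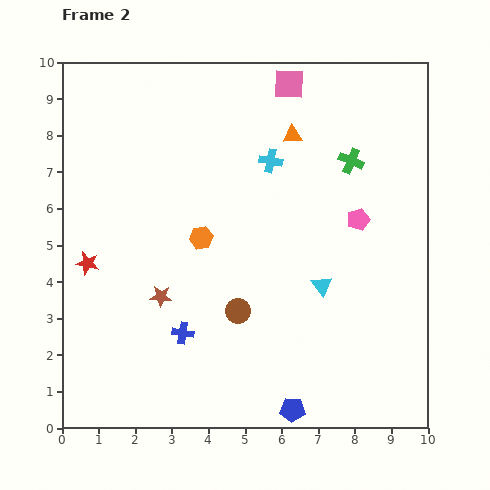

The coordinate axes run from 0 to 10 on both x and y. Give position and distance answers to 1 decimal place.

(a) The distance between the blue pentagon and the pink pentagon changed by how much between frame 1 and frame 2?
+3.0

Distance in frame 1: 2.5. Distance in frame 2: 5.5.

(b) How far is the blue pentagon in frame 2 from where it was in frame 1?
1.7

The blue pentagon moved from (7.0, 2.1) to (6.3, 0.5), a distance of √(0.7² + 1.6²) ≈ 1.7.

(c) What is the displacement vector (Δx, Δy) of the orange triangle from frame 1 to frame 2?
(1.0, 1.2)

The orange triangle was at (5.3, 6.8) in frame 1 and (6.3, 8.0) in frame 2.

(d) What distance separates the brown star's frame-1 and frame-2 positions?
2.6

The brown star moved from (1.1, 1.6) to (2.7, 3.6), a distance of √(1.6² + 2.0²) ≈ 2.6.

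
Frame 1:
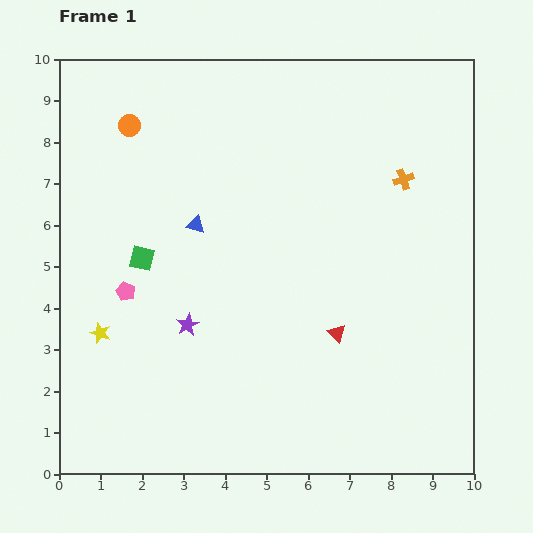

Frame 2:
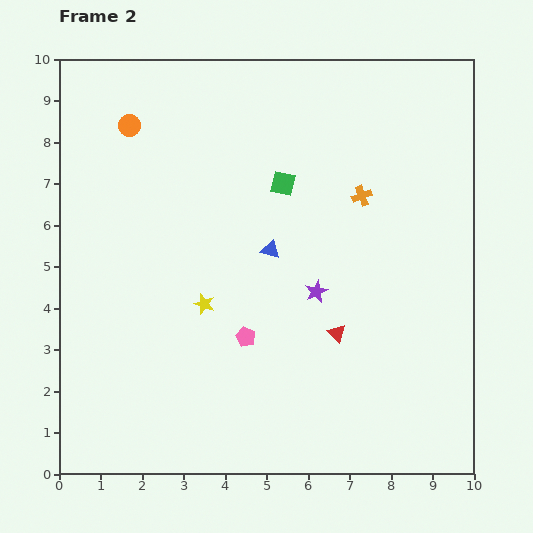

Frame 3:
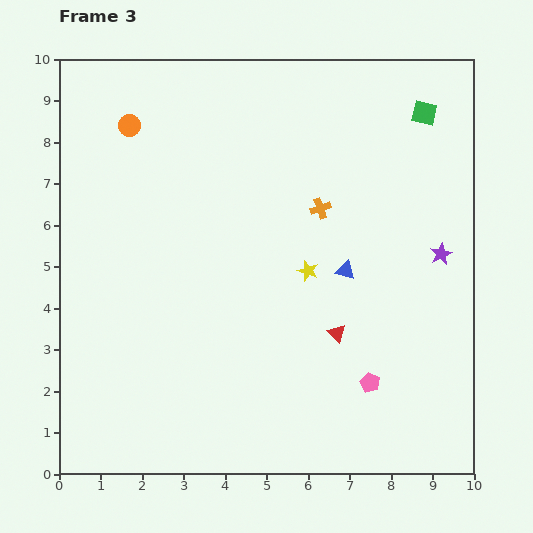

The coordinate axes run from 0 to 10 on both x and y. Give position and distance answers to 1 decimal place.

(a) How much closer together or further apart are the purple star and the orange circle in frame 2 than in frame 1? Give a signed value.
+1.0

Distance in frame 1: 5.0. Distance in frame 2: 6.0.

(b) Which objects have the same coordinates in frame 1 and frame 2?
the orange circle, the red triangle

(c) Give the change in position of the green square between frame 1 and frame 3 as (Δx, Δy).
(6.8, 3.5)

The green square was at (2.0, 5.2) in frame 1 and (8.8, 8.7) in frame 3.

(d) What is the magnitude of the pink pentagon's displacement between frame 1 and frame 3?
6.3

The pink pentagon moved from (1.6, 4.4) to (7.5, 2.2), a distance of √(5.9² + 2.2²) ≈ 6.3.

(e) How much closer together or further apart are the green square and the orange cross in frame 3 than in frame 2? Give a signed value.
+1.5

Distance in frame 2: 1.9. Distance in frame 3: 3.4.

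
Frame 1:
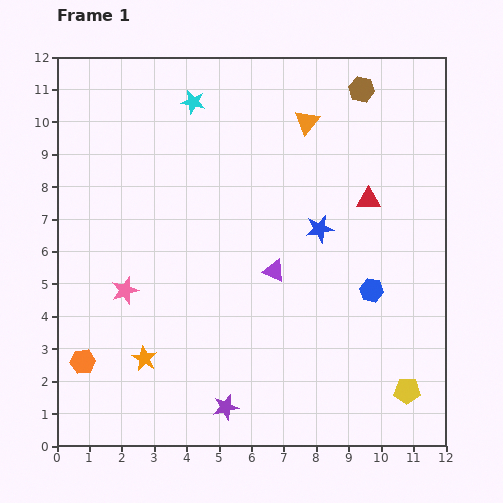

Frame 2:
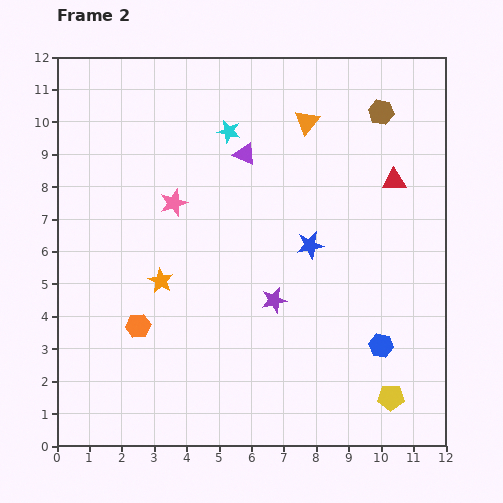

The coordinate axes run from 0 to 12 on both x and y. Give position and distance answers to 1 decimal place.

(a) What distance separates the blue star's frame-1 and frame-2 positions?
0.6

The blue star moved from (8.1, 6.7) to (7.8, 6.2), a distance of √(0.3² + 0.5²) ≈ 0.6.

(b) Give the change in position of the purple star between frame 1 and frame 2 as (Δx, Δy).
(1.5, 3.3)

The purple star was at (5.2, 1.2) in frame 1 and (6.7, 4.5) in frame 2.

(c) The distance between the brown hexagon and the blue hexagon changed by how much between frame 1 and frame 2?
+1.0

Distance in frame 1: 6.2. Distance in frame 2: 7.2.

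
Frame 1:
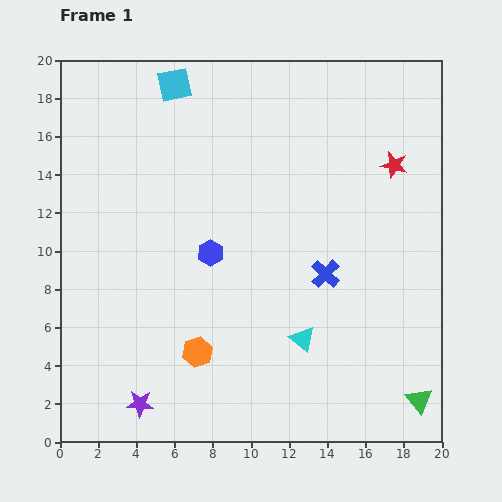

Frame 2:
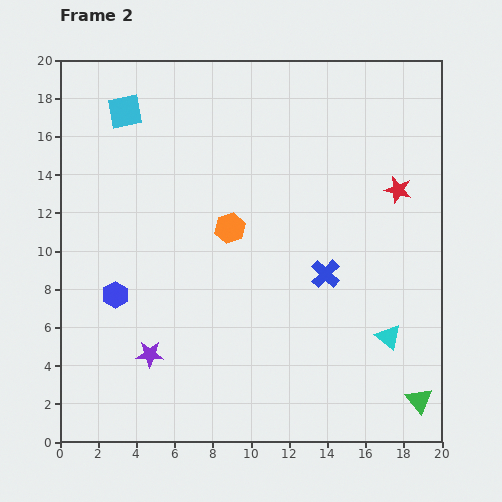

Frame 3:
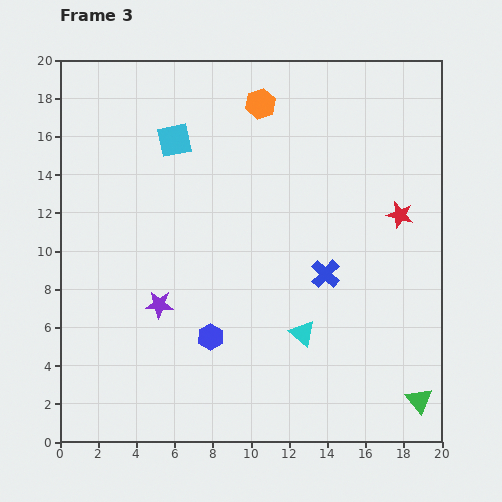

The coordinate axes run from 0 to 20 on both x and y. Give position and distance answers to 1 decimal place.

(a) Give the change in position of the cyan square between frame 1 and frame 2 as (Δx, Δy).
(-2.6, -1.4)

The cyan square was at (6.0, 18.7) in frame 1 and (3.4, 17.3) in frame 2.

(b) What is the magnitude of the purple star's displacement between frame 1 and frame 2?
2.6

The purple star moved from (4.2, 2.0) to (4.7, 4.6), a distance of √(0.5² + 2.6²) ≈ 2.6.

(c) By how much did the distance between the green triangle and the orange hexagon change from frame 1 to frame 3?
+5.7

Distance in frame 1: 11.9. Distance in frame 3: 17.6.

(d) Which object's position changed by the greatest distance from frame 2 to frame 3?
the orange hexagon

(moved 6.7; next 5.5)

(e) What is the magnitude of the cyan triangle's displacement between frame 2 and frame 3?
4.5

The cyan triangle moved from (17.2, 5.5) to (12.7, 5.7), a distance of √(4.5² + 0.2²) ≈ 4.5.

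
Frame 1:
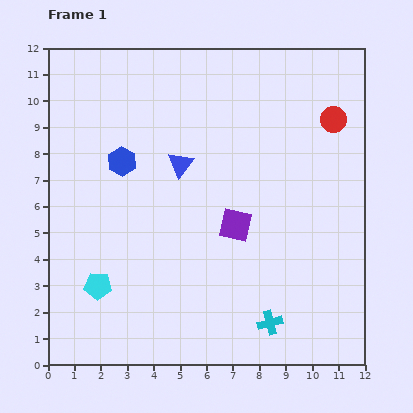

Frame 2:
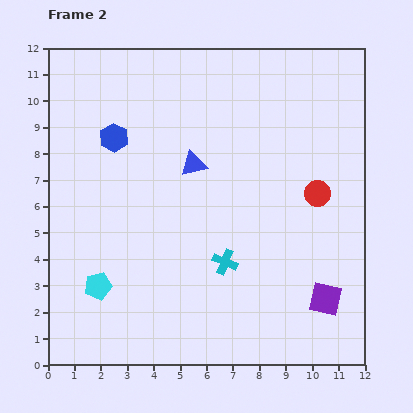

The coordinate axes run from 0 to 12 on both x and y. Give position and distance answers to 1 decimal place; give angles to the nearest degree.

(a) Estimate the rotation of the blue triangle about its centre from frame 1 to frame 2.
38° clockwise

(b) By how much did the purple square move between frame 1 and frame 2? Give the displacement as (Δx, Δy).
(3.4, -2.8)

The purple square was at (7.1, 5.3) in frame 1 and (10.5, 2.5) in frame 2.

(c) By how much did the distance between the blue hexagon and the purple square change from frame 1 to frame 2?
+5.2

Distance in frame 1: 4.9. Distance in frame 2: 10.1.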